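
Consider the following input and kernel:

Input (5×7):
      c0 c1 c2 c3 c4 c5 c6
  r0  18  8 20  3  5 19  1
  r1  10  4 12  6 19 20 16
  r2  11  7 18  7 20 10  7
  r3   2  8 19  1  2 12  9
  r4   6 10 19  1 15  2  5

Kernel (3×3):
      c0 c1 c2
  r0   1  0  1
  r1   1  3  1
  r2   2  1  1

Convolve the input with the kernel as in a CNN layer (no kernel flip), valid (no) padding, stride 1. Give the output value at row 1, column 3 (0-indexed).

The receptive field on the input at this output position is [6 19 20 / 7 20 10 / 1 2 12]. Elementwise product with the kernel and sum: 6·1 + 20·1 + 7·1 + 20·3 + 10·1 + 1·2 + 2·1 + 12·1.

119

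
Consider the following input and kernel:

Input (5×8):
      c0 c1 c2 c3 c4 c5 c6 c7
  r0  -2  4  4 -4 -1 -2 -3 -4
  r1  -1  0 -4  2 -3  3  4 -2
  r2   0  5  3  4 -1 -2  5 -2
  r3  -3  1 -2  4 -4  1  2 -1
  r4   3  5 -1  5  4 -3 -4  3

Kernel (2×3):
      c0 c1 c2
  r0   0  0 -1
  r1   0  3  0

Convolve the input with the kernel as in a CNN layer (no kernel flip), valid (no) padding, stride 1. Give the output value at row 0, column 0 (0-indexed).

The receptive field on the input at this output position is [-2 4 4 / -1 0 -4]. Elementwise product with the kernel and sum: 4·-1 + 0·3.

-4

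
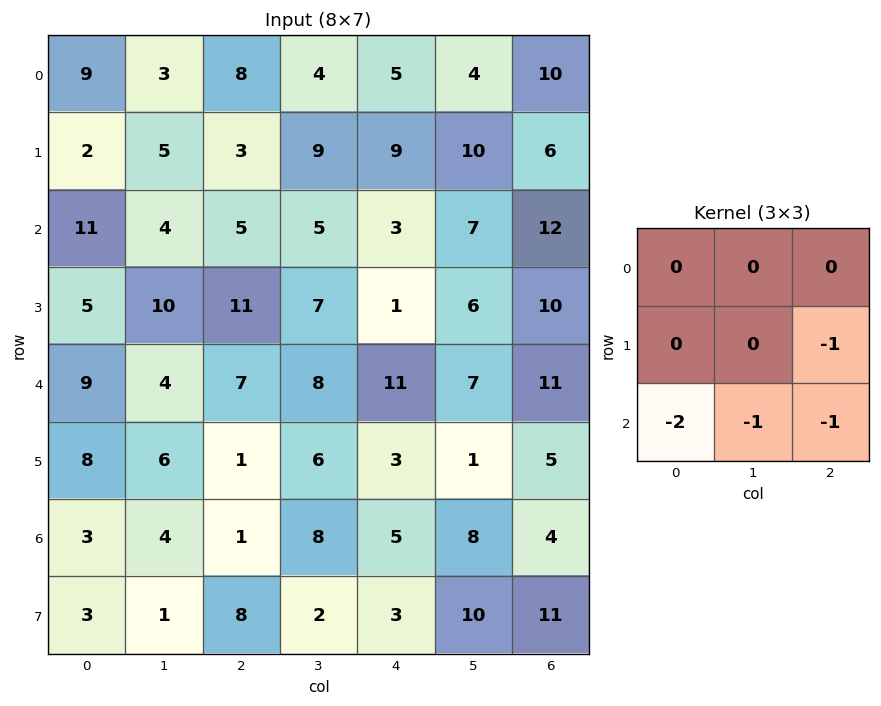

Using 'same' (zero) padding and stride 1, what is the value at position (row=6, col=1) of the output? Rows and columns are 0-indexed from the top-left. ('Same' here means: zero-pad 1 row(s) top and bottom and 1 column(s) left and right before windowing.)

The receptive field on the zero-padded input at this output position is [8 6 1 / 3 4 1 / 3 1 8]. Elementwise product with the kernel and sum: 1·-1 + 3·-2 + 1·-1 + 8·-1.

-16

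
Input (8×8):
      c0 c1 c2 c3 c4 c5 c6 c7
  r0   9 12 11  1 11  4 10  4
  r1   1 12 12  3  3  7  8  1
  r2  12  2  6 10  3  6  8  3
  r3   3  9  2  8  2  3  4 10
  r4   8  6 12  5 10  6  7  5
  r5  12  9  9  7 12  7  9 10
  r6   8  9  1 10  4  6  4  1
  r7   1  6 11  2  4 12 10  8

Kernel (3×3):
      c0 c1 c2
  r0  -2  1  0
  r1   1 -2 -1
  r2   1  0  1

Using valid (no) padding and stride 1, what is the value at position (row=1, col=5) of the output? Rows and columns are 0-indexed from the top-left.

The receptive field on the input at this output position is [7 8 1 / 6 8 3 / 3 4 10]. Elementwise product with the kernel and sum: 7·-2 + 8·1 + 6·1 + 8·-2 + 3·-1 + 3·1 + 10·1.

-6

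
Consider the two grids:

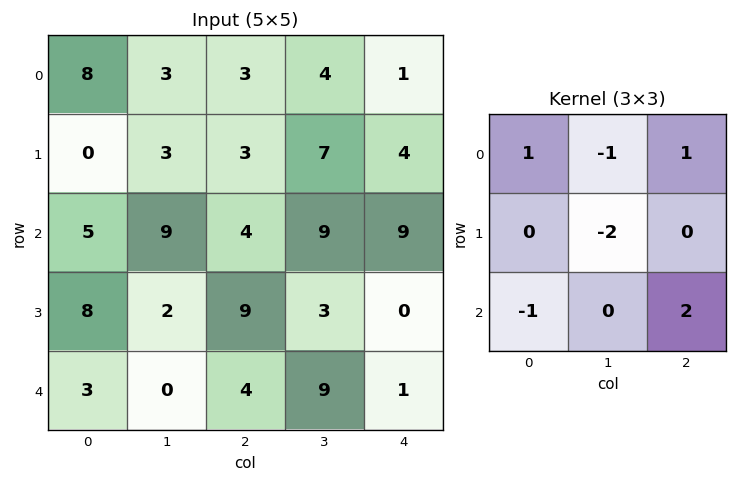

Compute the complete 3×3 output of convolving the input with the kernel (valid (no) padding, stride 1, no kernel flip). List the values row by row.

Output[0,0]: The receptive field on the input at this output position is [8 3 3 / 0 3 3 / 5 9 4]. Elementwise product with the kernel and sum: 8·1 + 3·-1 + 3·1 + 3·-2 + 5·-1 + 4·2.
Output[0,1]: The receptive field on the input at this output position is [3 3 4 / 3 3 7 / 9 4 9]. Elementwise product with the kernel and sum: 3·1 + 3·-1 + 4·1 + 3·-2 + 9·-1 + 9·2.

5 7 0
-8 3 -27
1 14 -4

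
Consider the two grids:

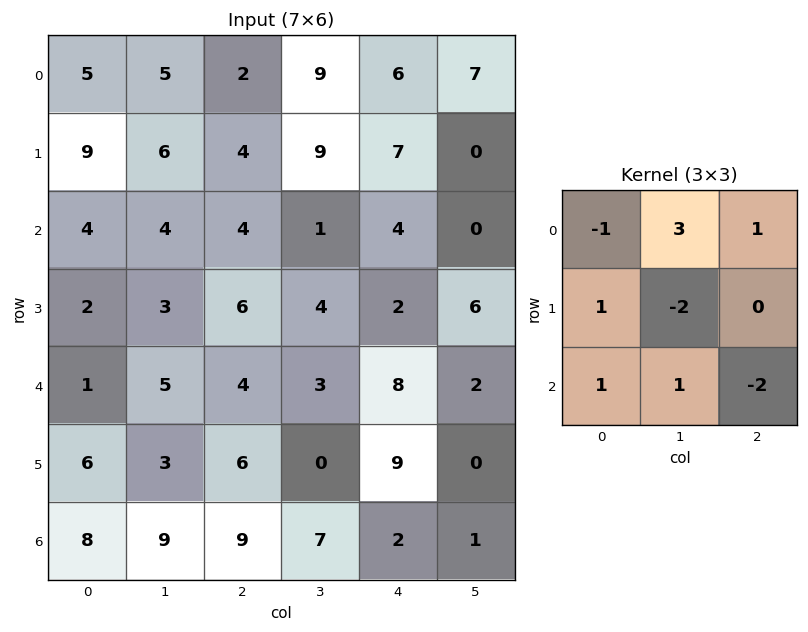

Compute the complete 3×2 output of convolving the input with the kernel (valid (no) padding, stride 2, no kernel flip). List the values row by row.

9 14
6 -8
17 31

Output[0,0]: The receptive field on the input at this output position is [5 5 2 / 9 6 4 / 4 4 4]. Elementwise product with the kernel and sum: 5·-1 + 5·3 + 2·1 + 9·1 + 6·-2 + 4·1 + 4·1 + 4·-2.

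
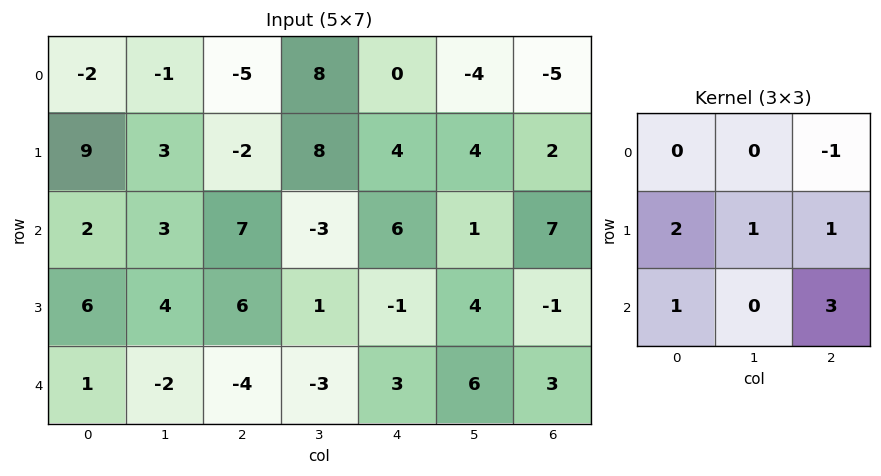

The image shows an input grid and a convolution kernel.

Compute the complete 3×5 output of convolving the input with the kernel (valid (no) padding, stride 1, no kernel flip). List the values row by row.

Output[0,0]: The receptive field on the input at this output position is [-2 -1 -5 / 9 3 -2 / 2 3 7]. Elementwise product with the kernel and sum: -5·-1 + 9·2 + 3·1 + -2·1 + 2·1 + 7·3.
Output[0,1]: The receptive field on the input at this output position is [-1 -5 8 / 3 -2 8 / 3 7 -3]. Elementwise product with the kernel and sum: 8·-1 + 3·2 + -2·1 + 8·1 + 3·1 + -3·3.

47 -2 33 28 46
40 9 16 10 14
4 7 11 19 6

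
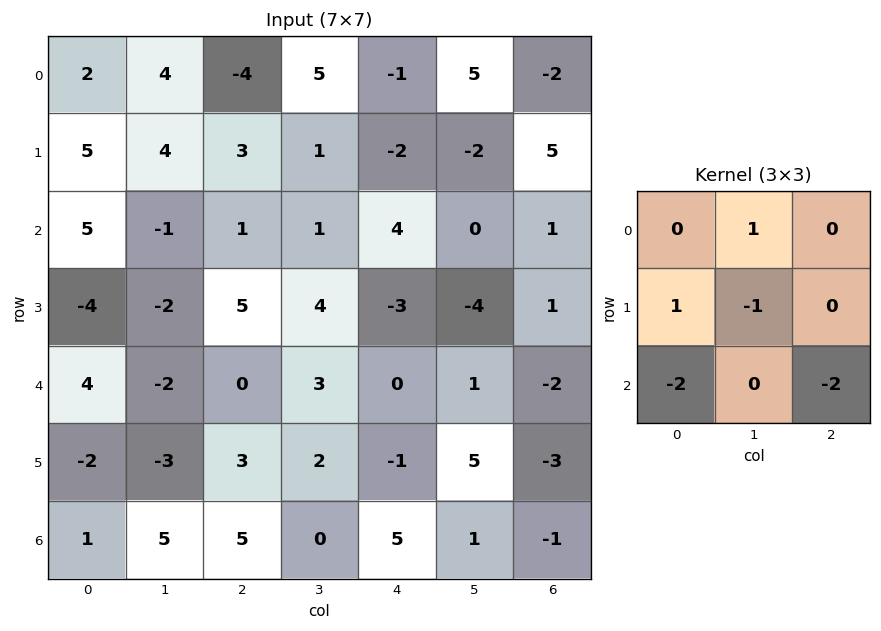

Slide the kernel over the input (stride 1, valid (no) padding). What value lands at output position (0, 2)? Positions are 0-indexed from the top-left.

-3

The receptive field on the input at this output position is [-4 5 -1 / 3 1 -2 / 1 1 4]. Elementwise product with the kernel and sum: 5·1 + 3·1 + 1·-1 + 1·-2 + 4·-2.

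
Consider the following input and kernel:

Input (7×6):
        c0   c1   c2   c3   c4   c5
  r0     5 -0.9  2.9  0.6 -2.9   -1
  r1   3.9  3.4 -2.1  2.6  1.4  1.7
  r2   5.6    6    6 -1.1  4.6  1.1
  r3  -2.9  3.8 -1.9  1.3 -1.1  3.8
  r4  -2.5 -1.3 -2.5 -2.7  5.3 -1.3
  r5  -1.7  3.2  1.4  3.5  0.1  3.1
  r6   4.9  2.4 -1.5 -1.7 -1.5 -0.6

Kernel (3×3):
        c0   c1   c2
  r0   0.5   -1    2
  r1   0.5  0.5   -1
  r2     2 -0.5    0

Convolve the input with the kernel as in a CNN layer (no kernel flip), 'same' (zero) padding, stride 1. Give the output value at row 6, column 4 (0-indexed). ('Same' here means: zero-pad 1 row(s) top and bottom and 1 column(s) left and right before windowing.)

The receptive field on the zero-padded input at this output position is [3.5 0.1 3.1 / -1.7 -1.5 -0.6 / 0 0 0]. Elementwise product with the kernel and sum: 3.5·0.5 + 0.1·-1 + 3.1·2 + -1.7·0.5 + -1.5·0.5 + -0.6·-1 + 0·2 + 0·-0.5.

6.85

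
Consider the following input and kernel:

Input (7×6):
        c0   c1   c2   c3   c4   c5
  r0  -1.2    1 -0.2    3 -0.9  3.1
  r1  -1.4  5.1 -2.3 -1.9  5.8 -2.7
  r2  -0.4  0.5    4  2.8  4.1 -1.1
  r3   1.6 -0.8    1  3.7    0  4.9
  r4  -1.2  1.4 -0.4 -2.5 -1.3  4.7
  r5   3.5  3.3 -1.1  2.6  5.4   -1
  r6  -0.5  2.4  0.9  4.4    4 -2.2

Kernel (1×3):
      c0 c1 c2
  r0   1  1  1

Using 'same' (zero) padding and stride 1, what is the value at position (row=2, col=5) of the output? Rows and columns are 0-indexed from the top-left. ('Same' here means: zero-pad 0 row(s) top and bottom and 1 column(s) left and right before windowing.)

3

The receptive field on the zero-padded input at this output position is [4.1 -1.1 0]. Elementwise product with the kernel and sum: 4.1·1 + -1.1·1 + 0·1.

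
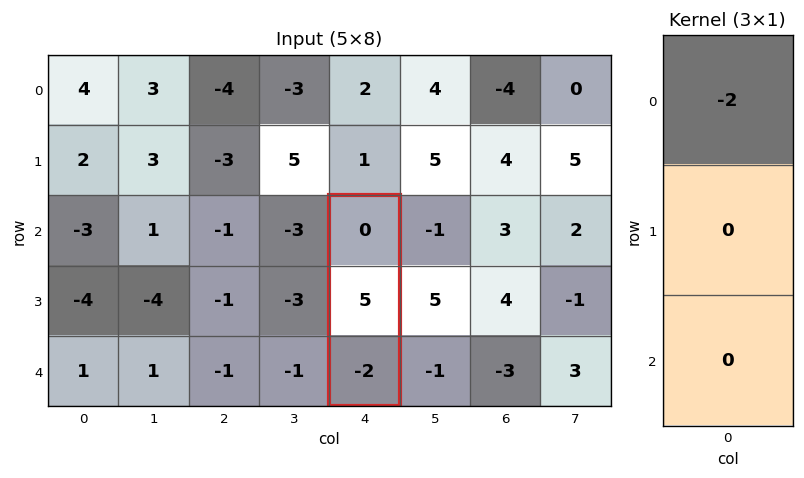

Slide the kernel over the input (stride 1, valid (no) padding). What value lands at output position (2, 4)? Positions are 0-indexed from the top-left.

0

The receptive field on the input at this output position is [0 / 5 / -2]. Elementwise product with the kernel and sum: 0·-2.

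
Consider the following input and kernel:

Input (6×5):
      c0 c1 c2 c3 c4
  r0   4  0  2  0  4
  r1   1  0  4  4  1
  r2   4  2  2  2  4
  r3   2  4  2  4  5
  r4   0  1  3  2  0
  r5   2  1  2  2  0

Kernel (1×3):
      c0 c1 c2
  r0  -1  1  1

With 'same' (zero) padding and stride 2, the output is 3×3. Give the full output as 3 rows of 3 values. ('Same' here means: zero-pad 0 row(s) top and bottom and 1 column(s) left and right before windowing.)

Output[0,0]: The receptive field on the zero-padded input at this output position is [0 4 0]. Elementwise product with the kernel and sum: 0·-1 + 4·1 + 0·1.
Output[0,1]: The receptive field on the zero-padded input at this output position is [0 2 0]. Elementwise product with the kernel and sum: 0·-1 + 2·1 + 0·1.

4 2 4
6 2 2
1 4 -2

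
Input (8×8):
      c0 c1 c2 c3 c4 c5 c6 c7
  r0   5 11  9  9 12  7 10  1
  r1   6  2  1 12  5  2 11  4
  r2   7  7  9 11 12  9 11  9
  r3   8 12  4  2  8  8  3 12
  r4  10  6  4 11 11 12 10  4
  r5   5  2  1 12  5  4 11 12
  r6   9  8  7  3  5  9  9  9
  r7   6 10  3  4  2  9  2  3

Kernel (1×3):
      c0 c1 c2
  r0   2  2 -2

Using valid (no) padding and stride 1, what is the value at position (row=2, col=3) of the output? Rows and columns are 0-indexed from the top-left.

28

The receptive field on the input at this output position is [11 12 9]. Elementwise product with the kernel and sum: 11·2 + 12·2 + 9·-2.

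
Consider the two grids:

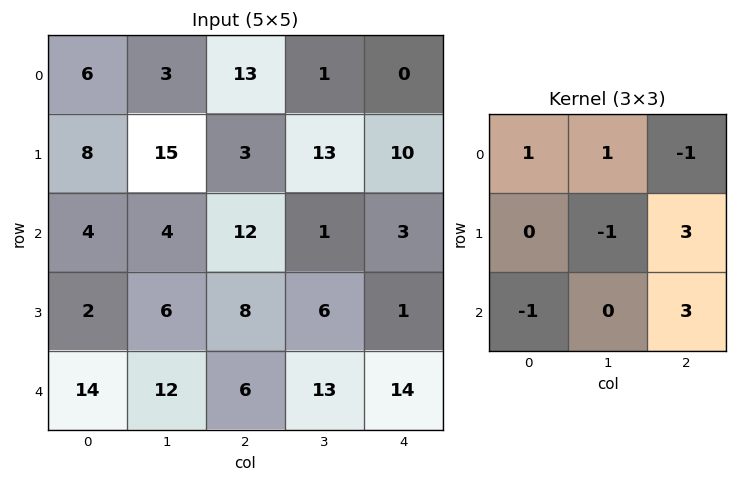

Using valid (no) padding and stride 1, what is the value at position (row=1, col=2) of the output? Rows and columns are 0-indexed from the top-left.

The receptive field on the input at this output position is [3 13 10 / 12 1 3 / 8 6 1]. Elementwise product with the kernel and sum: 3·1 + 13·1 + 10·-1 + 1·-1 + 3·3 + 8·-1 + 1·3.

9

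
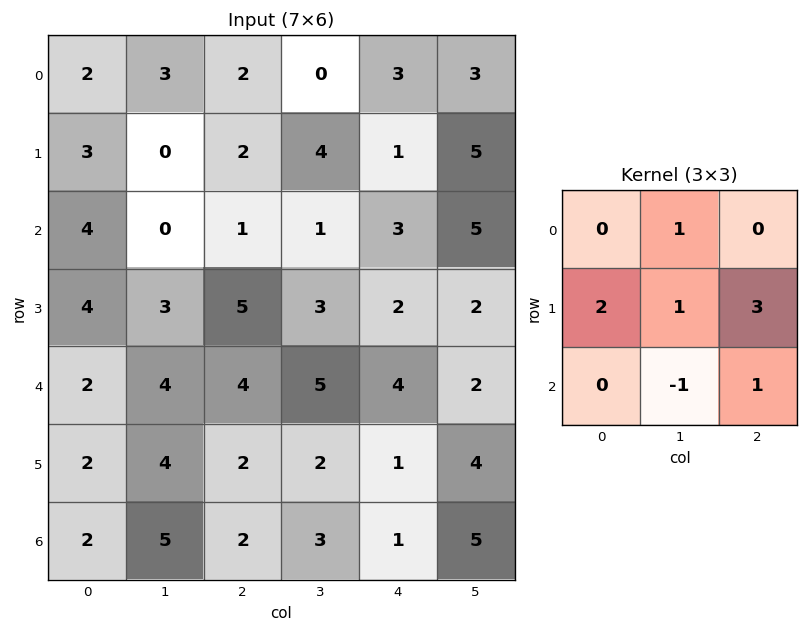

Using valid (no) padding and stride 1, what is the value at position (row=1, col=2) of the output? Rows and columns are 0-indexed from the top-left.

The receptive field on the input at this output position is [2 4 1 / 1 1 3 / 5 3 2]. Elementwise product with the kernel and sum: 4·1 + 1·2 + 1·1 + 3·3 + 3·-1 + 2·1.

15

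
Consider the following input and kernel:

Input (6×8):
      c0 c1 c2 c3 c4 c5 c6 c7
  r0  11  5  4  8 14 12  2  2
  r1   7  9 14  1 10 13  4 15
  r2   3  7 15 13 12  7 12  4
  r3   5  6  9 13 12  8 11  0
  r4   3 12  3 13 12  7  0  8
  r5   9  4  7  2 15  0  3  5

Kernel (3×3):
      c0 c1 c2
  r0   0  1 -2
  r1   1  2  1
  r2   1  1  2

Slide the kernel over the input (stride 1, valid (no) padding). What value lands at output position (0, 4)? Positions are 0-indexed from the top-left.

91

The receptive field on the input at this output position is [14 12 2 / 10 13 4 / 12 7 12]. Elementwise product with the kernel and sum: 12·1 + 2·-2 + 10·1 + 13·2 + 4·1 + 12·1 + 7·1 + 12·2.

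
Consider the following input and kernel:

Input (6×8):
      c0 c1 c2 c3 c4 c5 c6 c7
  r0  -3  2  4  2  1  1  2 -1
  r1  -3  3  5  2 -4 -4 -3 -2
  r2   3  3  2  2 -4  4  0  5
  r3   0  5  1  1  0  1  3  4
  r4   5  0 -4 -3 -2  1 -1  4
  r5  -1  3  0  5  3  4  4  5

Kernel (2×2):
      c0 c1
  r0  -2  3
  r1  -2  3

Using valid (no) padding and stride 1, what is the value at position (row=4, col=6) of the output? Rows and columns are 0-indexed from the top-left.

21

The receptive field on the input at this output position is [-1 4 / 4 5]. Elementwise product with the kernel and sum: -1·-2 + 4·3 + 4·-2 + 5·3.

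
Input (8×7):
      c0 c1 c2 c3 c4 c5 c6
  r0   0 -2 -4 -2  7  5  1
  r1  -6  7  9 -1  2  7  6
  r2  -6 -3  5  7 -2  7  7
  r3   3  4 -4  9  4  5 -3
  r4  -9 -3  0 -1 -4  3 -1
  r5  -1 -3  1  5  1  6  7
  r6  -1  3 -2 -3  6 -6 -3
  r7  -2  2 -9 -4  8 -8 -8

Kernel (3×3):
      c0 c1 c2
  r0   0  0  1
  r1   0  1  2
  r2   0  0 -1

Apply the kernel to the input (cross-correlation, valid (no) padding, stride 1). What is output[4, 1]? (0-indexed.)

13

The receptive field on the input at this output position is [-3 0 -1 / -3 1 5 / 3 -2 -3]. Elementwise product with the kernel and sum: -1·1 + 1·1 + 5·2 + -3·-1.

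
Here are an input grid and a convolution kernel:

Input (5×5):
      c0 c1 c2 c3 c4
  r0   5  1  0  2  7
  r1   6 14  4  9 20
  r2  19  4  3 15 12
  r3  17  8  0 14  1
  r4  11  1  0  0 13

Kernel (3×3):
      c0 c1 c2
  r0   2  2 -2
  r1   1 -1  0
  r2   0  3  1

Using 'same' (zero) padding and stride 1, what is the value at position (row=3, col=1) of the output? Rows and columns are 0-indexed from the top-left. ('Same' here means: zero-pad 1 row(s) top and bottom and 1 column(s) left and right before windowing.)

The receptive field on the zero-padded input at this output position is [19 4 3 / 17 8 0 / 11 1 0]. Elementwise product with the kernel and sum: 19·2 + 4·2 + 3·-2 + 17·1 + 8·-1 + 1·3 + 0·1.

52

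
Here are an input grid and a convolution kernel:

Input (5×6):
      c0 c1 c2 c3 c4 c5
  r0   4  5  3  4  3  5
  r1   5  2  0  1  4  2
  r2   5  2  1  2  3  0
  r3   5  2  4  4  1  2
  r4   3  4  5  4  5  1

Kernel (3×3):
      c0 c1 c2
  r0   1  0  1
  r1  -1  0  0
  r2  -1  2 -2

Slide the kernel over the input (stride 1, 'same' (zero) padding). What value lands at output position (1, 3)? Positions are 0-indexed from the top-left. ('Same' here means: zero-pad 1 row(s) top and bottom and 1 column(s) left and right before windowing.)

3

The receptive field on the zero-padded input at this output position is [3 4 3 / 0 1 4 / 1 2 3]. Elementwise product with the kernel and sum: 3·1 + 3·1 + 0·-1 + 1·-1 + 2·2 + 3·-2.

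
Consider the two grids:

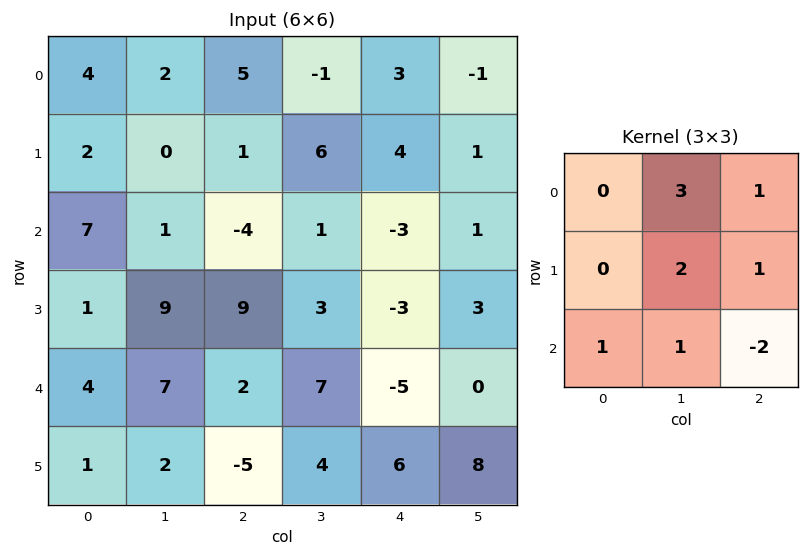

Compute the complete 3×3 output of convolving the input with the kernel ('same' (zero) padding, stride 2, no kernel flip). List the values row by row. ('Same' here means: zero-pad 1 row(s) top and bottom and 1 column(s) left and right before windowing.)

Output[0,0]: The receptive field on the zero-padded input at this output position is [0 0 0 / 0 4 2 / 0 2 0]. Elementwise product with the kernel and sum: 0·3 + 0·1 + 4·2 + 2·1 + 0·1 + 2·1 + 0·-2.

12 -2 13
4 14 2
24 30 -22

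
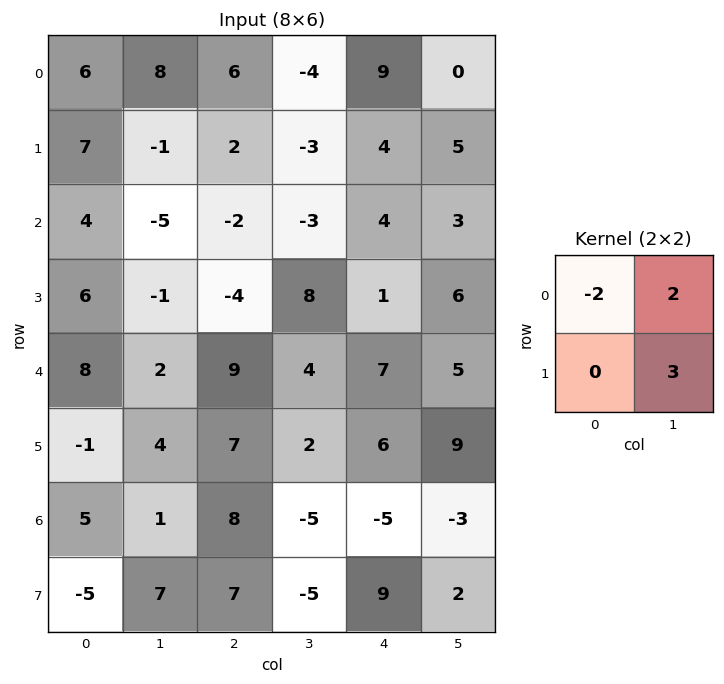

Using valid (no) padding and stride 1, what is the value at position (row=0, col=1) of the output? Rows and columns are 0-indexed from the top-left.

2

The receptive field on the input at this output position is [8 6 / -1 2]. Elementwise product with the kernel and sum: 8·-2 + 6·2 + 2·3.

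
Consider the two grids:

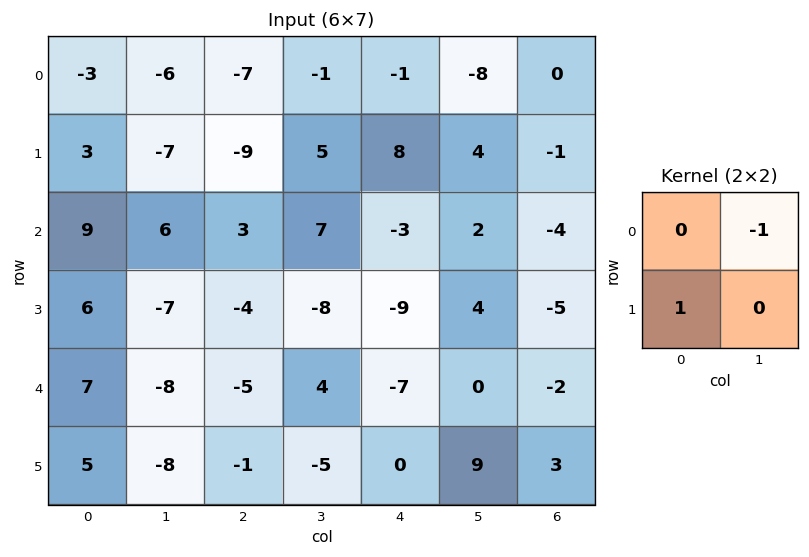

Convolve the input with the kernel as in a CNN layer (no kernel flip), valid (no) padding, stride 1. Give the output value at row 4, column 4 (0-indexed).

The receptive field on the input at this output position is [-7 0 / 0 9]. Elementwise product with the kernel and sum: 0·-1 + 0·1.

0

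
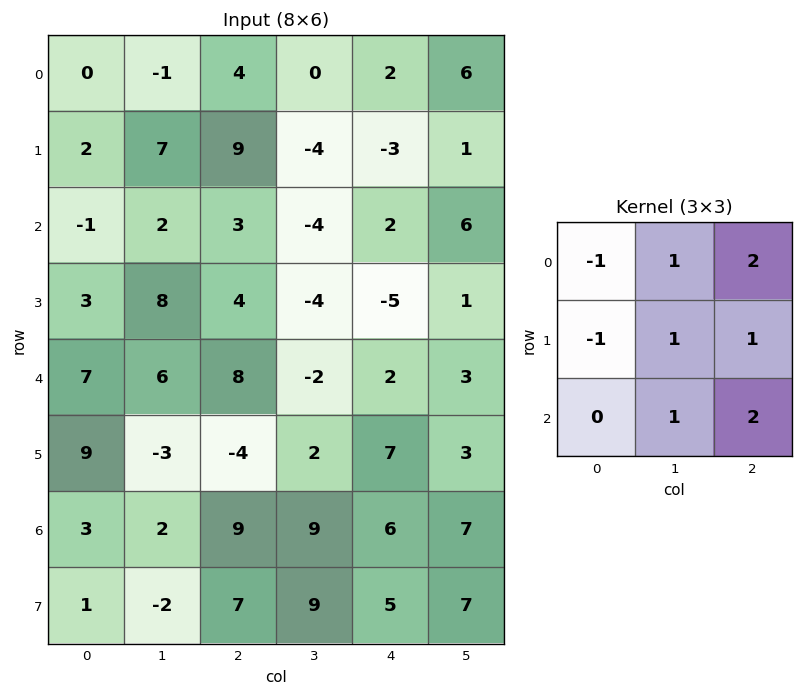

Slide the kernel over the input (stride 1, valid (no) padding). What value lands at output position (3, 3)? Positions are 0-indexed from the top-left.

The receptive field on the input at this output position is [-4 -5 1 / -2 2 3 / 2 7 3]. Elementwise product with the kernel and sum: -4·-1 + -5·1 + 1·2 + -2·-1 + 2·1 + 3·1 + 7·1 + 3·2.

21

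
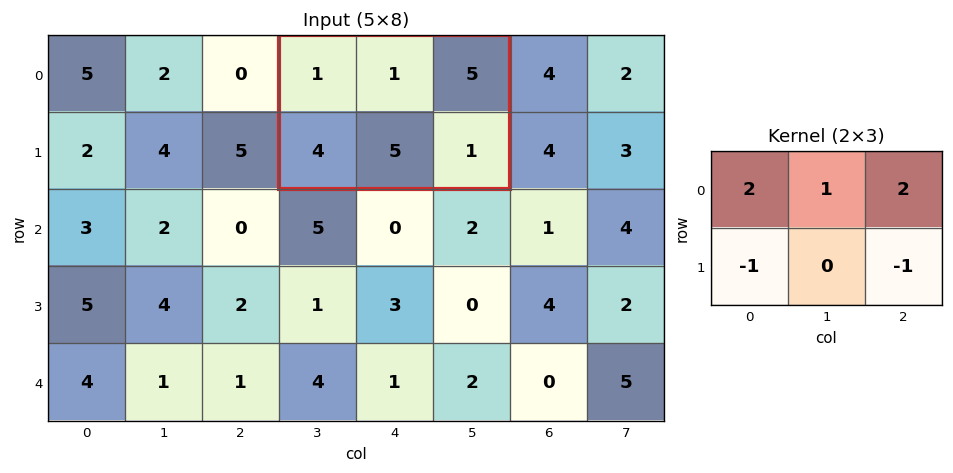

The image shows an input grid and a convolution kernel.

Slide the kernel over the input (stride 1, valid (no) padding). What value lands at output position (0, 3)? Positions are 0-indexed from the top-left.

The receptive field on the input at this output position is [1 1 5 / 4 5 1]. Elementwise product with the kernel and sum: 1·2 + 1·1 + 5·2 + 4·-1 + 1·-1.

8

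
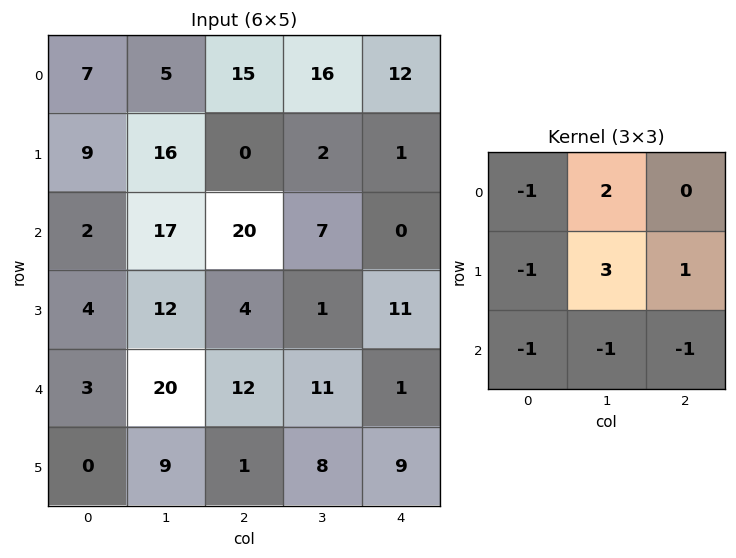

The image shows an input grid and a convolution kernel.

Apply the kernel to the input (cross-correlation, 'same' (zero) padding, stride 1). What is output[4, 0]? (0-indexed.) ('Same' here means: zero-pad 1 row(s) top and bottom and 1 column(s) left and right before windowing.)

28

The receptive field on the zero-padded input at this output position is [0 4 12 / 0 3 20 / 0 0 9]. Elementwise product with the kernel and sum: 0·-1 + 4·2 + 0·-1 + 3·3 + 20·1 + 0·-1 + 0·-1 + 9·-1.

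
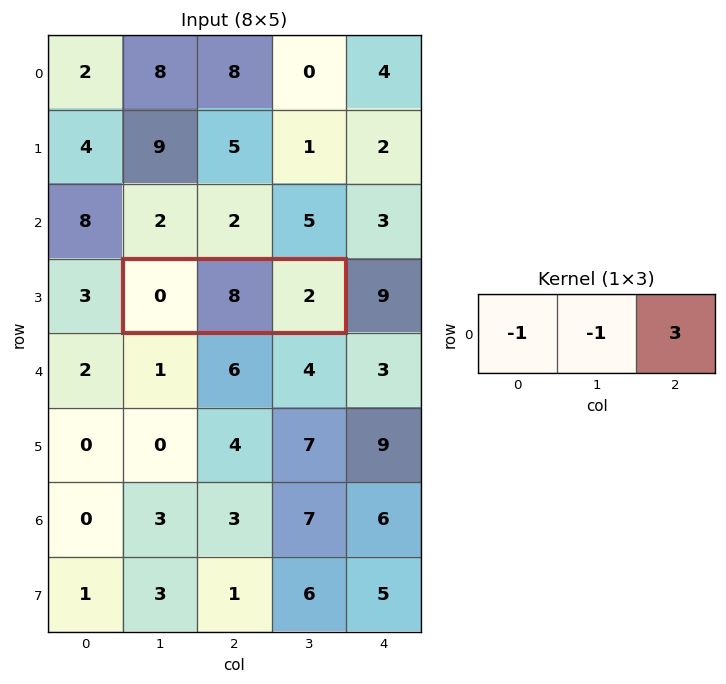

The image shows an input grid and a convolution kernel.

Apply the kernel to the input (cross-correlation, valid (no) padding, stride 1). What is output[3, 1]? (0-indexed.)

The receptive field on the input at this output position is [0 8 2]. Elementwise product with the kernel and sum: 0·-1 + 8·-1 + 2·3.

-2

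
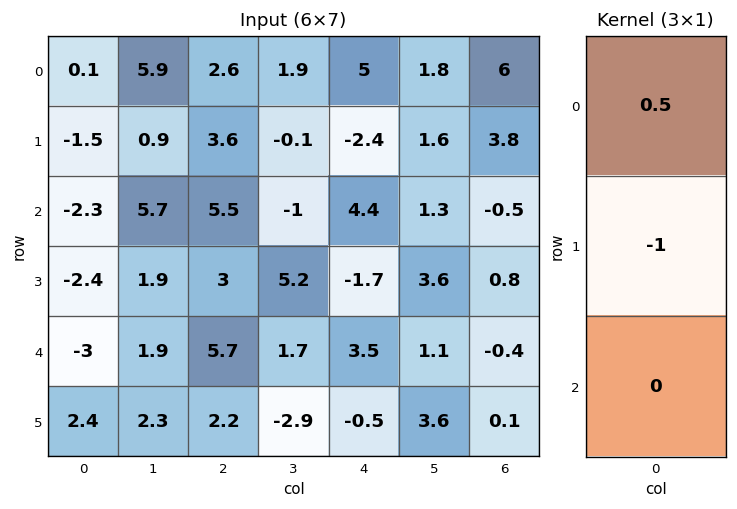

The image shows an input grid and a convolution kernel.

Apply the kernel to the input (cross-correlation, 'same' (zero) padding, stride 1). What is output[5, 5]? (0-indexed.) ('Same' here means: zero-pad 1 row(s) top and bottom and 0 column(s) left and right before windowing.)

-3.05

The receptive field on the zero-padded input at this output position is [1.1 / 3.6 / 0]. Elementwise product with the kernel and sum: 1.1·0.5 + 3.6·-1.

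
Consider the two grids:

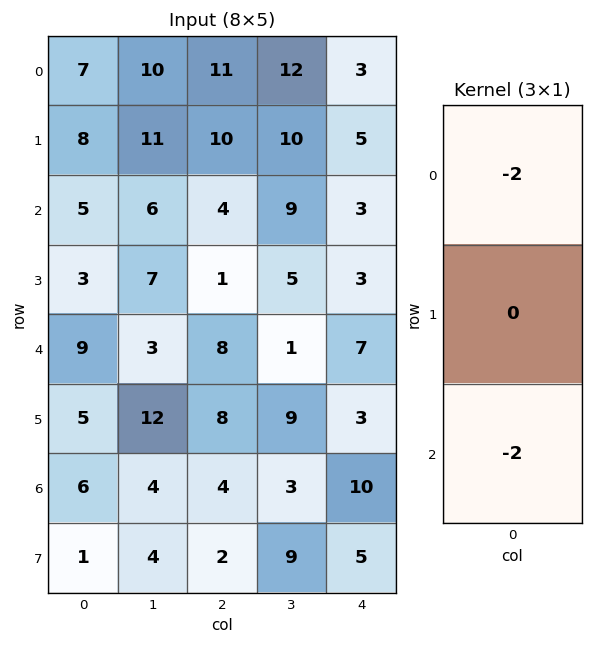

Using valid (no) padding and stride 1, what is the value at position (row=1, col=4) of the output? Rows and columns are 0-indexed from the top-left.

-16

The receptive field on the input at this output position is [5 / 3 / 3]. Elementwise product with the kernel and sum: 5·-2 + 3·-2.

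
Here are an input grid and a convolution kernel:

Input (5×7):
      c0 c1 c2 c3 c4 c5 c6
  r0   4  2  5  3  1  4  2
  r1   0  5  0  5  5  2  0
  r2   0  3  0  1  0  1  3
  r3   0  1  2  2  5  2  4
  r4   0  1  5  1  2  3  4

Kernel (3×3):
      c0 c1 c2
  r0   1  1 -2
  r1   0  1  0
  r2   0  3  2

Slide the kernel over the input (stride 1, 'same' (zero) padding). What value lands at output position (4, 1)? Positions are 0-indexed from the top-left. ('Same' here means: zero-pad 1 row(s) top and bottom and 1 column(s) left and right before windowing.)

The receptive field on the zero-padded input at this output position is [0 1 2 / 0 1 5 / 0 0 0]. Elementwise product with the kernel and sum: 0·1 + 1·1 + 2·-2 + 1·1 + 0·3 + 0·2.

-2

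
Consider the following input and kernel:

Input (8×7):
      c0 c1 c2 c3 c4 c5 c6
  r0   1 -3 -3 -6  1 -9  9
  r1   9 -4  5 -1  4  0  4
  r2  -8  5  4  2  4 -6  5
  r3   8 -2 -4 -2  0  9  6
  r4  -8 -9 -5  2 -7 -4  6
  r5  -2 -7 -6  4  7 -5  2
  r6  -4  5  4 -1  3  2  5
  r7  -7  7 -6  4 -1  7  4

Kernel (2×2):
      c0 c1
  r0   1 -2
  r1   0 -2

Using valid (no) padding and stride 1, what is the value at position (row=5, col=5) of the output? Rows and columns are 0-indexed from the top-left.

The receptive field on the input at this output position is [-5 2 / 2 5]. Elementwise product with the kernel and sum: -5·1 + 2·-2 + 5·-2.

-19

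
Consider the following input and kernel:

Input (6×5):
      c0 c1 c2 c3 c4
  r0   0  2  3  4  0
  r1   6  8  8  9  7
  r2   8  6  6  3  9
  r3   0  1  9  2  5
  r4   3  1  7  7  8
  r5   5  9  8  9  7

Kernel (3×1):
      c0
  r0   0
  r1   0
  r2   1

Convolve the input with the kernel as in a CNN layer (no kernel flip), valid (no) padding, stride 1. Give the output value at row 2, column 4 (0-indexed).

8

The receptive field on the input at this output position is [9 / 5 / 8]. Elementwise product with the kernel and sum: 8·1.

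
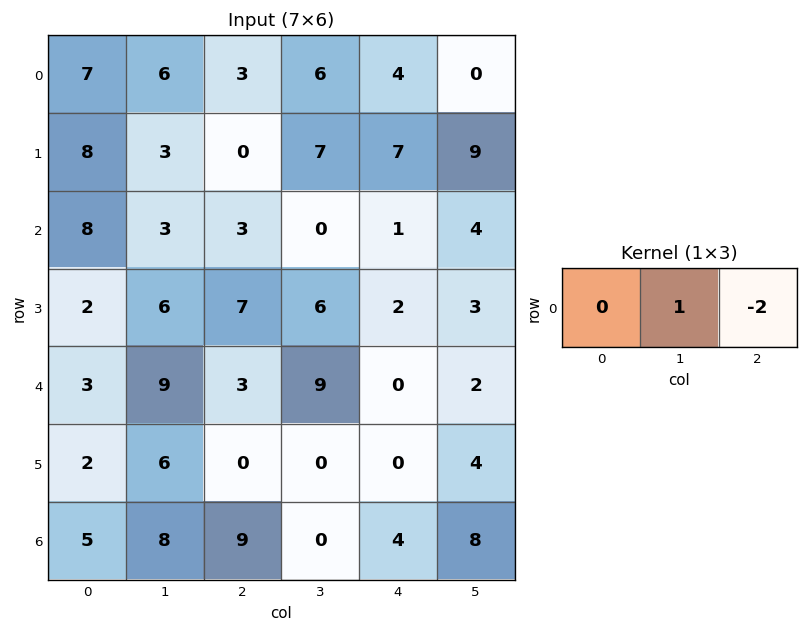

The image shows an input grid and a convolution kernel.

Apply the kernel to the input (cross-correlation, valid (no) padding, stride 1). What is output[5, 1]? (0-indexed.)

0

The receptive field on the input at this output position is [6 0 0]. Elementwise product with the kernel and sum: 0·1 + 0·-2.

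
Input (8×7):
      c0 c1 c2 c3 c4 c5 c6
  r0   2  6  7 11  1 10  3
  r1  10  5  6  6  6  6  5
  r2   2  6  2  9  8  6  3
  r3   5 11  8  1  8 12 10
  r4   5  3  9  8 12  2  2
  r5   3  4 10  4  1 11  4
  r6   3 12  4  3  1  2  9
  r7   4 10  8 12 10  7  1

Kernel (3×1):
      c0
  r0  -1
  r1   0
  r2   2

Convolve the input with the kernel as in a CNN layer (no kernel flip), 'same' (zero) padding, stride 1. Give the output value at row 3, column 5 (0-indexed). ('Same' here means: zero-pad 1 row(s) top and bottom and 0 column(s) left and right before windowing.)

-2

The receptive field on the zero-padded input at this output position is [6 / 12 / 2]. Elementwise product with the kernel and sum: 6·-1 + 2·2.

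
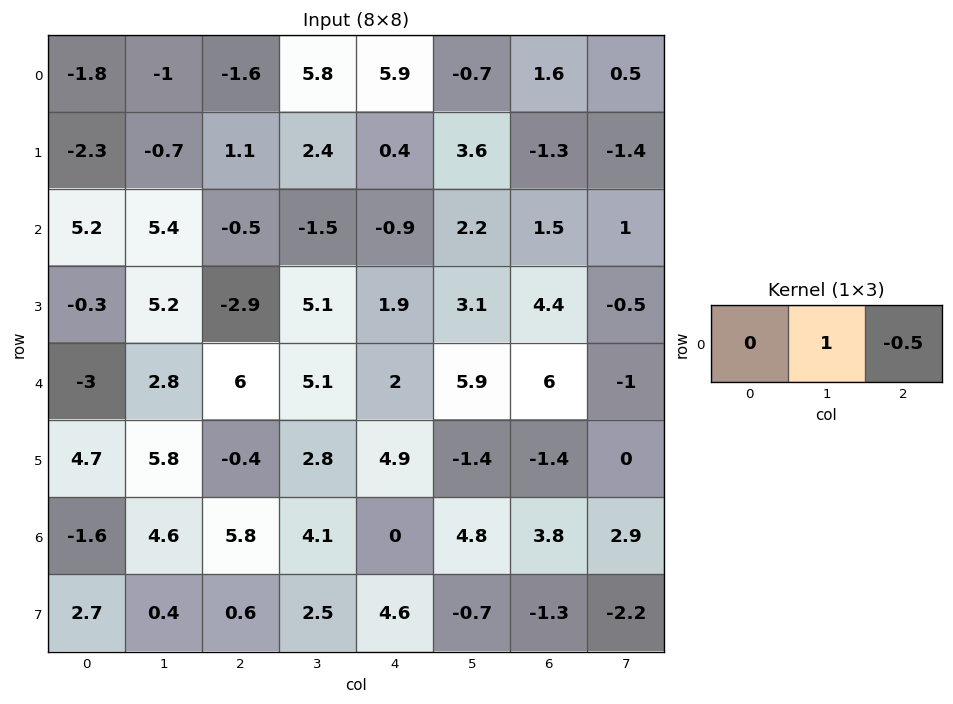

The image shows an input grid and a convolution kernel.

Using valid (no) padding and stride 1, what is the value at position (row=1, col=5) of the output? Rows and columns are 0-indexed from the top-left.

The receptive field on the input at this output position is [3.6 -1.3 -1.4]. Elementwise product with the kernel and sum: -1.3·1 + -1.4·-0.5.

-0.6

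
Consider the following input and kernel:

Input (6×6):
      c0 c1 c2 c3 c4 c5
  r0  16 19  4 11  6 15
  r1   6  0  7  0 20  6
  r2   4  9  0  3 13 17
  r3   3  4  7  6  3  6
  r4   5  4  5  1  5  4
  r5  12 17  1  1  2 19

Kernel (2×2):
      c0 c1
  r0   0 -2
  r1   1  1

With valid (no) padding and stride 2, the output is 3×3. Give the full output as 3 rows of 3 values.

-32 -15 -4
-11 7 -25
21 0 13

Output[0,0]: The receptive field on the input at this output position is [16 19 / 6 0]. Elementwise product with the kernel and sum: 19·-2 + 6·1 + 0·1.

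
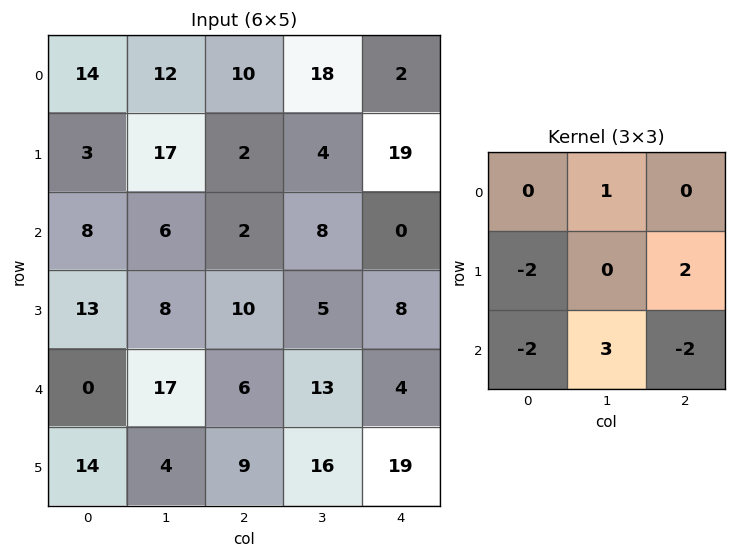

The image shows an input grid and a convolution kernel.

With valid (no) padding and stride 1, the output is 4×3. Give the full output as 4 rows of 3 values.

8 -38 72
-17 10 -21
39 -46 23
-14 -11 -7

Output[0,0]: The receptive field on the input at this output position is [14 12 10 / 3 17 2 / 8 6 2]. Elementwise product with the kernel and sum: 12·1 + 3·-2 + 2·2 + 8·-2 + 6·3 + 2·-2.
Output[0,1]: The receptive field on the input at this output position is [12 10 18 / 17 2 4 / 6 2 8]. Elementwise product with the kernel and sum: 10·1 + 17·-2 + 4·2 + 6·-2 + 2·3 + 8·-2.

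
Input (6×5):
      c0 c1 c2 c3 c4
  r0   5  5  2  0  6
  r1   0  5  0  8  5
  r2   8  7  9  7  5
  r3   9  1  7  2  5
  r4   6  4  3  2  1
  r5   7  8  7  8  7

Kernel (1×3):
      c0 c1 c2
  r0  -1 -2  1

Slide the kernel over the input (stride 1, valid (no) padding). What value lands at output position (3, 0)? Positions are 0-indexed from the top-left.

-4

The receptive field on the input at this output position is [9 1 7]. Elementwise product with the kernel and sum: 9·-1 + 1·-2 + 7·1.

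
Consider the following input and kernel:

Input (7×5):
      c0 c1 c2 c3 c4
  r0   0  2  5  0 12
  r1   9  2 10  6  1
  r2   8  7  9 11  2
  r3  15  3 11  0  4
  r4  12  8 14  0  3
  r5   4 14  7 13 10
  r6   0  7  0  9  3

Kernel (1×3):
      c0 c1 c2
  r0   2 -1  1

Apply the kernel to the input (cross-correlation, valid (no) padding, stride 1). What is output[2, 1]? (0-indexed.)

16

The receptive field on the input at this output position is [7 9 11]. Elementwise product with the kernel and sum: 7·2 + 9·-1 + 11·1.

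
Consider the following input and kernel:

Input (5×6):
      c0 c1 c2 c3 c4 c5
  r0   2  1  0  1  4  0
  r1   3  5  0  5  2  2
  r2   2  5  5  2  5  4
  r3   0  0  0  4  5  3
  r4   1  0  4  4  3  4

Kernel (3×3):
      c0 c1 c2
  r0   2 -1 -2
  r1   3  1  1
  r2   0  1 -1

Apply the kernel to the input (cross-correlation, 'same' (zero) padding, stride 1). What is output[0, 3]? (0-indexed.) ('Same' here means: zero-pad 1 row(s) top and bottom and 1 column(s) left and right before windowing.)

8

The receptive field on the zero-padded input at this output position is [0 0 0 / 0 1 4 / 0 5 2]. Elementwise product with the kernel and sum: 0·2 + 0·-1 + 0·-2 + 0·3 + 1·1 + 4·1 + 5·1 + 2·-1.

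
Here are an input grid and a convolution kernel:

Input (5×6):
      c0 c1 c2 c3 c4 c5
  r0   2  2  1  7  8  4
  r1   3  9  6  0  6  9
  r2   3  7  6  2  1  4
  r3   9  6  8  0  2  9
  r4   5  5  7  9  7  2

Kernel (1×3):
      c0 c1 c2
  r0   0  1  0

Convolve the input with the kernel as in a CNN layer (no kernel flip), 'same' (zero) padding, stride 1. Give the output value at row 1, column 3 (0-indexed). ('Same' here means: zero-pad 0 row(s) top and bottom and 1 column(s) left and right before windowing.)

0

The receptive field on the zero-padded input at this output position is [6 0 6]. Elementwise product with the kernel and sum: 0·1.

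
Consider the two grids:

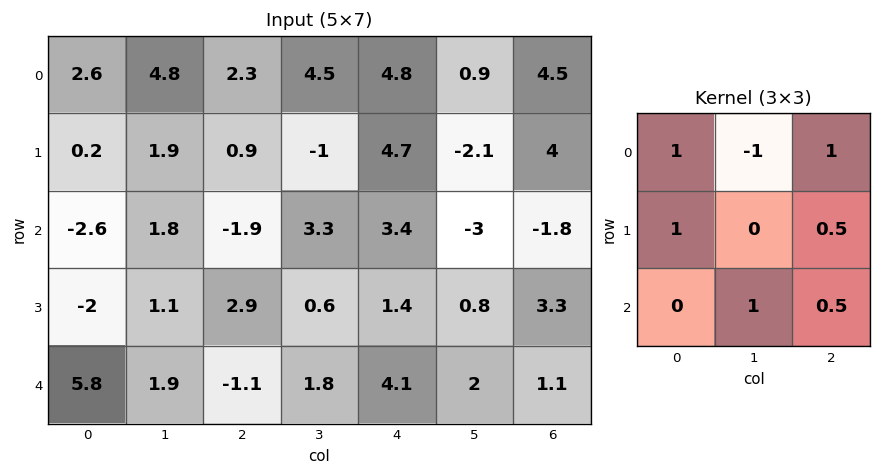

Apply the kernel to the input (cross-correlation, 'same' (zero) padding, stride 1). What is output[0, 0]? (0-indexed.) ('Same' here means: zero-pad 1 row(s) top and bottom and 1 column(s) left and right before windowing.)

3.55

The receptive field on the zero-padded input at this output position is [0 0 0 / 0 2.6 4.8 / 0 0.2 1.9]. Elementwise product with the kernel and sum: 0·1 + 0·-1 + 0·1 + 0·1 + 4.8·0.5 + 0.2·1 + 1.9·0.5.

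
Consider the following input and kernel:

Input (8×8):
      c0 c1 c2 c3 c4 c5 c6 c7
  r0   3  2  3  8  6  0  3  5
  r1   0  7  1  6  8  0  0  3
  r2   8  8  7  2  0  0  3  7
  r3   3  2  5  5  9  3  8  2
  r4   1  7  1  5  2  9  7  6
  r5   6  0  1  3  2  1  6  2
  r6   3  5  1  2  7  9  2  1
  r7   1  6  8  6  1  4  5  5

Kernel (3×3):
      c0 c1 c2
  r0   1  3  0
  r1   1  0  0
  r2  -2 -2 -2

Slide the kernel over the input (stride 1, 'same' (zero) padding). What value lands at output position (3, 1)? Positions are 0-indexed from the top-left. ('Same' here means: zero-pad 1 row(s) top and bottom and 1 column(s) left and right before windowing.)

17

The receptive field on the zero-padded input at this output position is [8 8 7 / 3 2 5 / 1 7 1]. Elementwise product with the kernel and sum: 8·1 + 8·3 + 3·1 + 1·-2 + 7·-2 + 1·-2.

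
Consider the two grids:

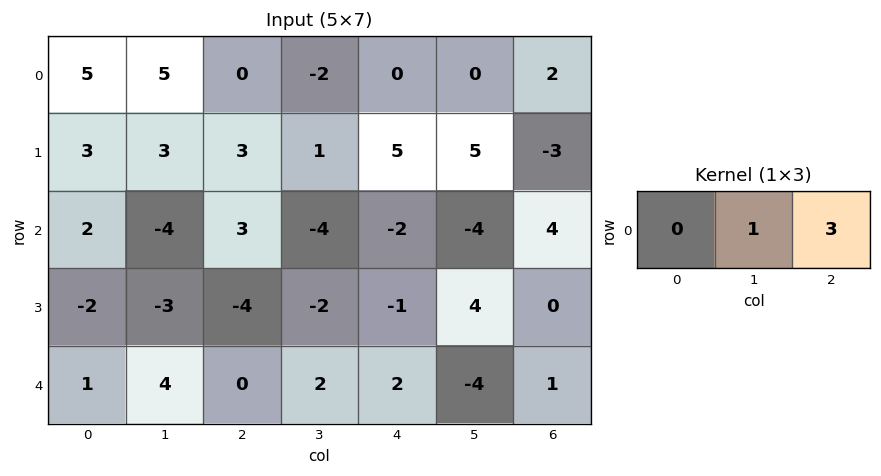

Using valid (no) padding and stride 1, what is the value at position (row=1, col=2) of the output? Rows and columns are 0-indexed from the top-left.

The receptive field on the input at this output position is [3 1 5]. Elementwise product with the kernel and sum: 1·1 + 5·3.

16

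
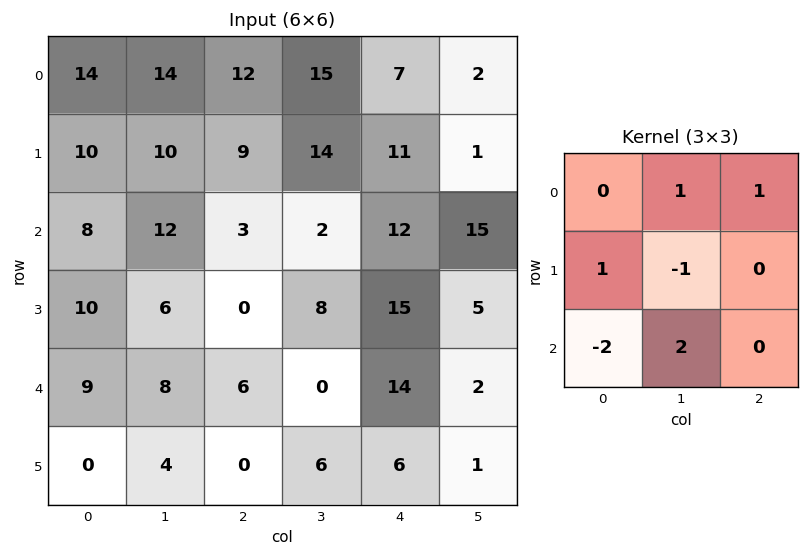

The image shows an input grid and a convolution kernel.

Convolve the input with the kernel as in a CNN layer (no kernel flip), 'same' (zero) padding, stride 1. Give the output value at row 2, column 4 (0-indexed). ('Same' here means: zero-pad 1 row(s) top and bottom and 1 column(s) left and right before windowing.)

16

The receptive field on the zero-padded input at this output position is [14 11 1 / 2 12 15 / 8 15 5]. Elementwise product with the kernel and sum: 11·1 + 1·1 + 2·1 + 12·-1 + 8·-2 + 15·2.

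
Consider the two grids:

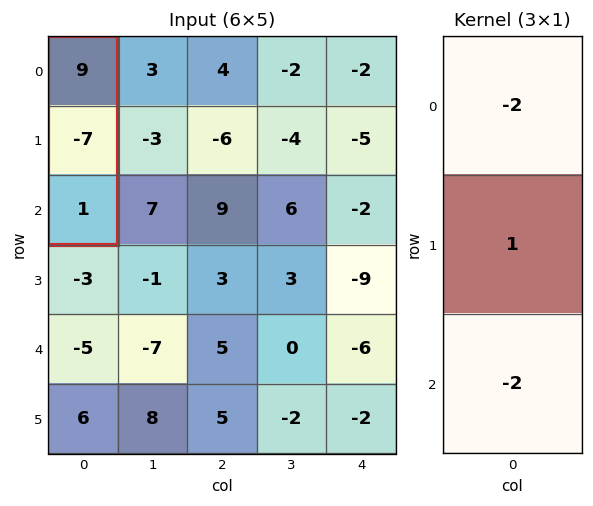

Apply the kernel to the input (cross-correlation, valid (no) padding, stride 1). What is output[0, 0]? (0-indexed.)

The receptive field on the input at this output position is [9 / -7 / 1]. Elementwise product with the kernel and sum: 9·-2 + -7·1 + 1·-2.

-27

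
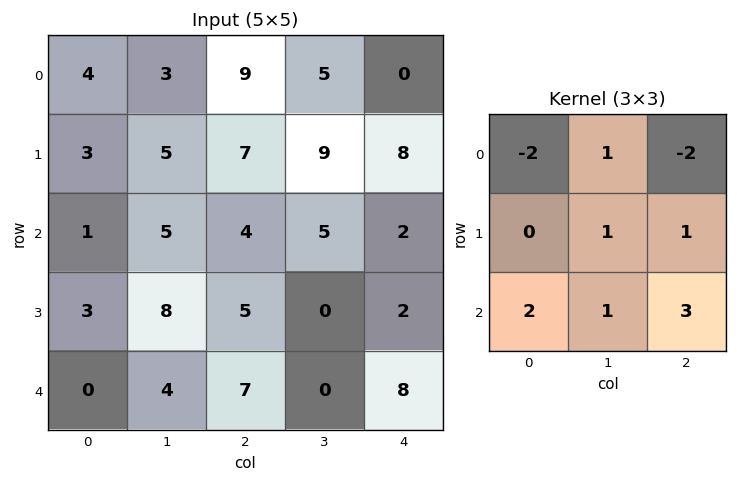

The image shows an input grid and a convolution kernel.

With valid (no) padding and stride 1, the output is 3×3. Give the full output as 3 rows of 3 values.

Output[0,0]: The receptive field on the input at this output position is [4 3 9 / 3 5 7 / 1 5 4]. Elementwise product with the kernel and sum: 4·-2 + 3·1 + 9·-2 + 5·1 + 7·1 + 1·2 + 5·1 + 4·3.

8 38 23
23 9 2
33 4 33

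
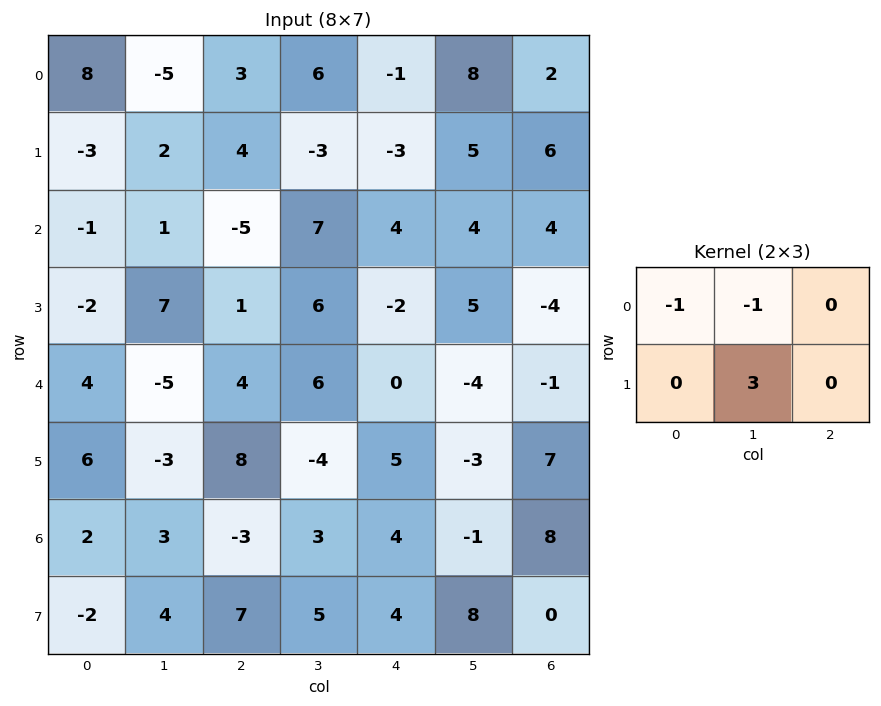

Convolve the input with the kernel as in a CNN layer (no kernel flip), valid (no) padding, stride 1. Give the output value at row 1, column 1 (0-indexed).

The receptive field on the input at this output position is [2 4 -3 / 1 -5 7]. Elementwise product with the kernel and sum: 2·-1 + 4·-1 + -5·3.

-21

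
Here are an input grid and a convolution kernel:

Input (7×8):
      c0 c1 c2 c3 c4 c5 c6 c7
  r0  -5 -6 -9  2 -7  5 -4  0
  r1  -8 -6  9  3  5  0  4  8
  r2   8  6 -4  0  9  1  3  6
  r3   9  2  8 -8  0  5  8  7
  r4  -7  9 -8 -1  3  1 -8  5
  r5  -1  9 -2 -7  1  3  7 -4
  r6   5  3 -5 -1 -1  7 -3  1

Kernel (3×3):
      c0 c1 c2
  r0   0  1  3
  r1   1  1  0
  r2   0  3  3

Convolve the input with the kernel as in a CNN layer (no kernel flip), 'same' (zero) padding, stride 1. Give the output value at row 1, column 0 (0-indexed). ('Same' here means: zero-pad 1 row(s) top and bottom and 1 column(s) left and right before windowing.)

The receptive field on the zero-padded input at this output position is [0 -5 -6 / 0 -8 -6 / 0 8 6]. Elementwise product with the kernel and sum: -5·1 + -6·3 + 0·1 + -8·1 + 8·3 + 6·3.

11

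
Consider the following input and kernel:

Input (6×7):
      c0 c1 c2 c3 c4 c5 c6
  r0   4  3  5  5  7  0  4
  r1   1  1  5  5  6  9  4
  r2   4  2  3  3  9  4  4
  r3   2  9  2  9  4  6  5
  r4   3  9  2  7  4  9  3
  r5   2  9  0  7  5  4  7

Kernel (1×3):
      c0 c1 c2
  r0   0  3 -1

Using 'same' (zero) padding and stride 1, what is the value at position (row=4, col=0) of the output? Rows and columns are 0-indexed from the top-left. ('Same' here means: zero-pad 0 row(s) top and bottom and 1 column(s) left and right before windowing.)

0

The receptive field on the zero-padded input at this output position is [0 3 9]. Elementwise product with the kernel and sum: 3·3 + 9·-1.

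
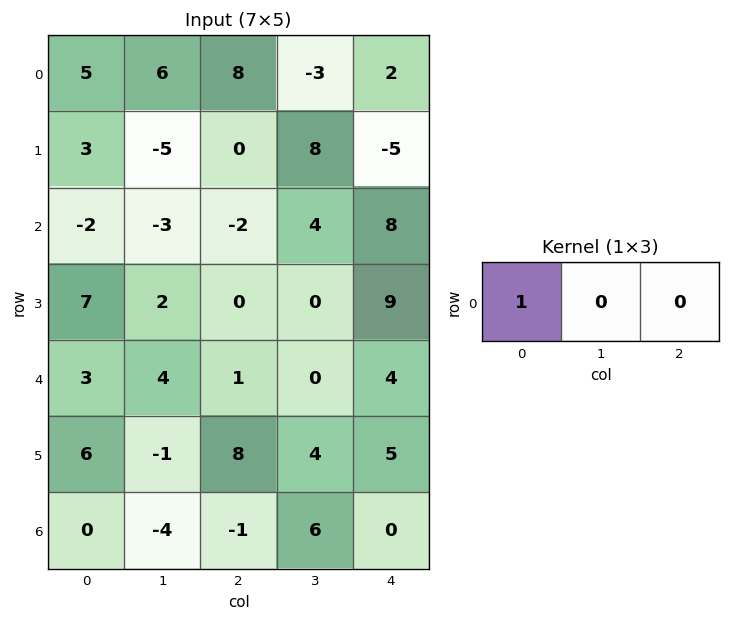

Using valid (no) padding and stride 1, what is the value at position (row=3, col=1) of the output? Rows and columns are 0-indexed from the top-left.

The receptive field on the input at this output position is [2 0 0]. Elementwise product with the kernel and sum: 2·1.

2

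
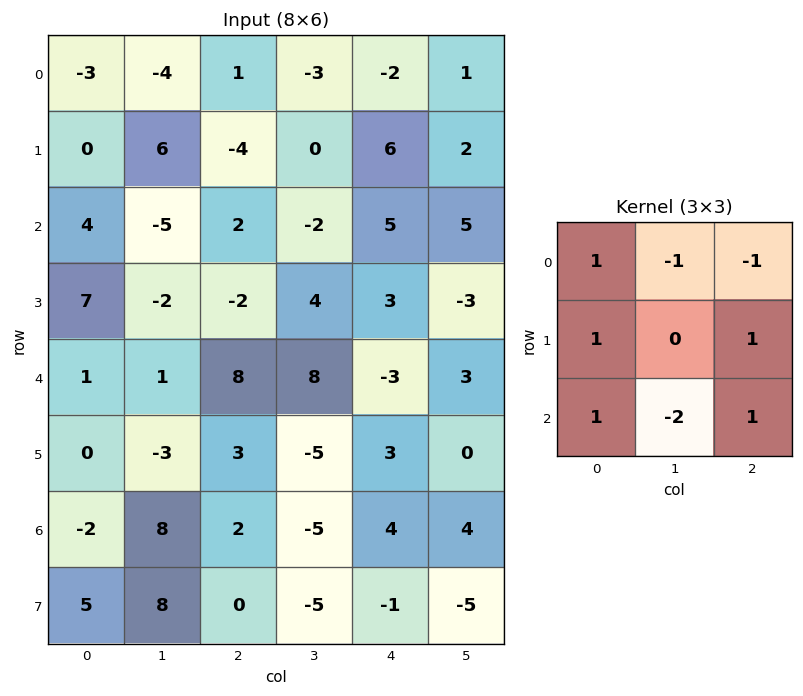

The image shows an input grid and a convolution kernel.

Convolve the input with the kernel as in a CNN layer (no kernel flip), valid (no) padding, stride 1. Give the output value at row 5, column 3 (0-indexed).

-17

The receptive field on the input at this output position is [-5 3 0 / -5 4 4 / -5 -1 -5]. Elementwise product with the kernel and sum: -5·1 + 3·-1 + 0·-1 + -5·1 + 4·1 + -5·1 + -1·-2 + -5·1.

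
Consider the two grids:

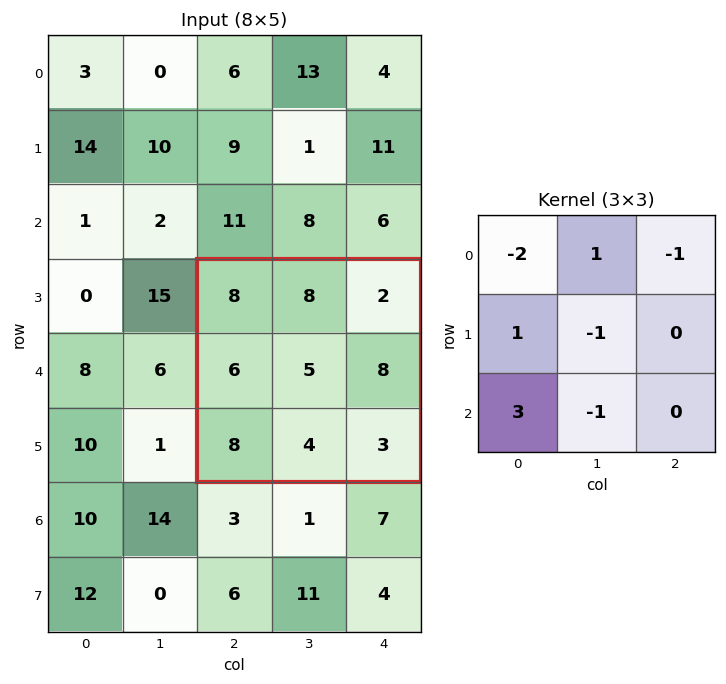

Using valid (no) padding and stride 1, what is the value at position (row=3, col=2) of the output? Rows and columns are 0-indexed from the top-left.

The receptive field on the input at this output position is [8 8 2 / 6 5 8 / 8 4 3]. Elementwise product with the kernel and sum: 8·-2 + 8·1 + 2·-1 + 6·1 + 5·-1 + 8·3 + 4·-1.

11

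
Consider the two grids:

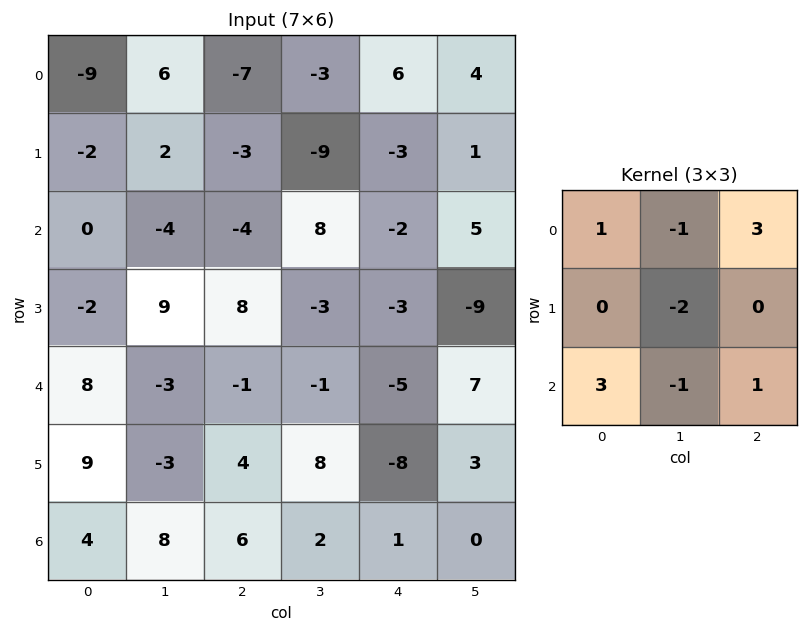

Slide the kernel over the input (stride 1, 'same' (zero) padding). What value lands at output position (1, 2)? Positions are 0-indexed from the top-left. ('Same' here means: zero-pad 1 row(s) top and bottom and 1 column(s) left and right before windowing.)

10

The receptive field on the zero-padded input at this output position is [6 -7 -3 / 2 -3 -9 / -4 -4 8]. Elementwise product with the kernel and sum: 6·1 + -7·-1 + -3·3 + -3·-2 + -4·3 + -4·-1 + 8·1.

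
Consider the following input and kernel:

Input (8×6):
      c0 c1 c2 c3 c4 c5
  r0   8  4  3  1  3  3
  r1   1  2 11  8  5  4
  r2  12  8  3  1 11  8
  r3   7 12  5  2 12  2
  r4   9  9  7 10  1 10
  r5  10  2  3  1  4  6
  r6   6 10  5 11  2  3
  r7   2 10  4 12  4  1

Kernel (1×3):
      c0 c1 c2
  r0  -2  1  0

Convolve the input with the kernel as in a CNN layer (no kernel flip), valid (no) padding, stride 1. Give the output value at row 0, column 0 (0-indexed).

The receptive field on the input at this output position is [8 4 3]. Elementwise product with the kernel and sum: 8·-2 + 4·1.

-12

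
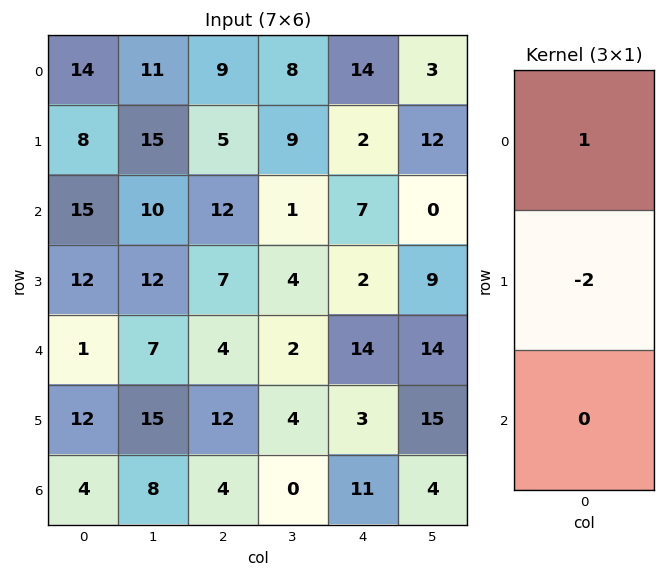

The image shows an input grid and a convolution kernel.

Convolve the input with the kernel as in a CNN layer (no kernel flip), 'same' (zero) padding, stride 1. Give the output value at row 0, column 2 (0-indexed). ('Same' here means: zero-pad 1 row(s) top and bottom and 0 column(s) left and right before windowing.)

The receptive field on the zero-padded input at this output position is [0 / 9 / 5]. Elementwise product with the kernel and sum: 0·1 + 9·-2.

-18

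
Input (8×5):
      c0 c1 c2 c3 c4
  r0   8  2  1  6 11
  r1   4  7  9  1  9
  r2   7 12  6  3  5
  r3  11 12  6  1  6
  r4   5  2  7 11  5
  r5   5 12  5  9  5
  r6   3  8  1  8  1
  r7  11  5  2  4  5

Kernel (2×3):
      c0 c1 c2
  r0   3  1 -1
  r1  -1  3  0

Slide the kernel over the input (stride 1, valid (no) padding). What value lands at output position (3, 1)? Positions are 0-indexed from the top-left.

60

The receptive field on the input at this output position is [12 6 1 / 2 7 11]. Elementwise product with the kernel and sum: 12·3 + 6·1 + 1·-1 + 2·-1 + 7·3.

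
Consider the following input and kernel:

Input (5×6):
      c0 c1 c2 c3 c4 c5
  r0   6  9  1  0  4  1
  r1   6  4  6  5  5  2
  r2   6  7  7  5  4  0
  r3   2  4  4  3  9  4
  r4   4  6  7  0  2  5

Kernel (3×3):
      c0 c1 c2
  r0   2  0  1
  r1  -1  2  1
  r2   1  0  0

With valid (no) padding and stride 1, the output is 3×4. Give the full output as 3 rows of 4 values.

Output[0,0]: The receptive field on the input at this output position is [6 9 1 / 6 4 6 / 6 7 7]. Elementwise product with the kernel and sum: 6·2 + 1·1 + 6·-1 + 4·2 + 6·1 + 6·1.

27 38 22 13
35 29 28 18
33 32 36 29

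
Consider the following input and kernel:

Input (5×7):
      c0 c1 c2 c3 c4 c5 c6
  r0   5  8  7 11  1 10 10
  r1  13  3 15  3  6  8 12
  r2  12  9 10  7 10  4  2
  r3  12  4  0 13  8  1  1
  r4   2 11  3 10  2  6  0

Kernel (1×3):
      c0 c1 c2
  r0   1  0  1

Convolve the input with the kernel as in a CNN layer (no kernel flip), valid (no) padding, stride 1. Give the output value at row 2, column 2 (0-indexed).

The receptive field on the input at this output position is [10 7 10]. Elementwise product with the kernel and sum: 10·1 + 10·1.

20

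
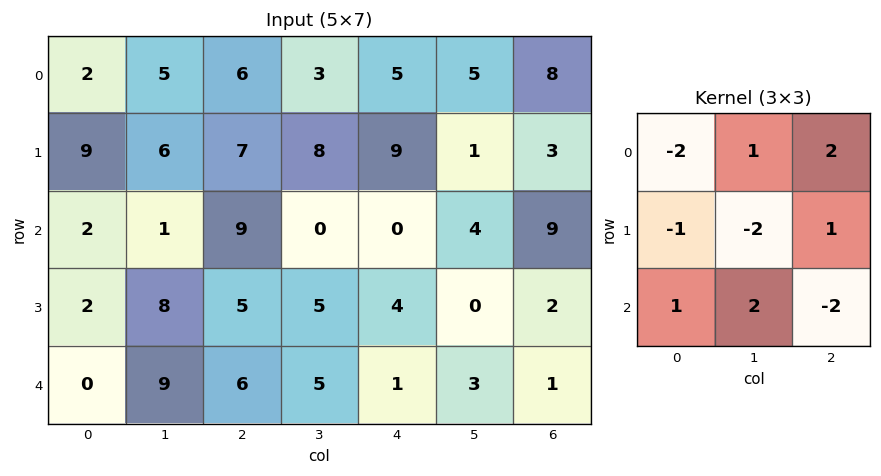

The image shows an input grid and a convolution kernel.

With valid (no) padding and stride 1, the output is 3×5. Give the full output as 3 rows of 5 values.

Output[0,0]: The receptive field on the input at this output position is [2 5 6 / 9 6 7 / 2 1 9]. Elementwise product with the kernel and sum: 2·-2 + 5·1 + 6·2 + 9·-1 + 6·-2 + 7·1 + 2·1 + 1·2 + 9·-2.

-15 9 -4 -24 -7
15 0 10 12 -10
8 5 -15 -4 25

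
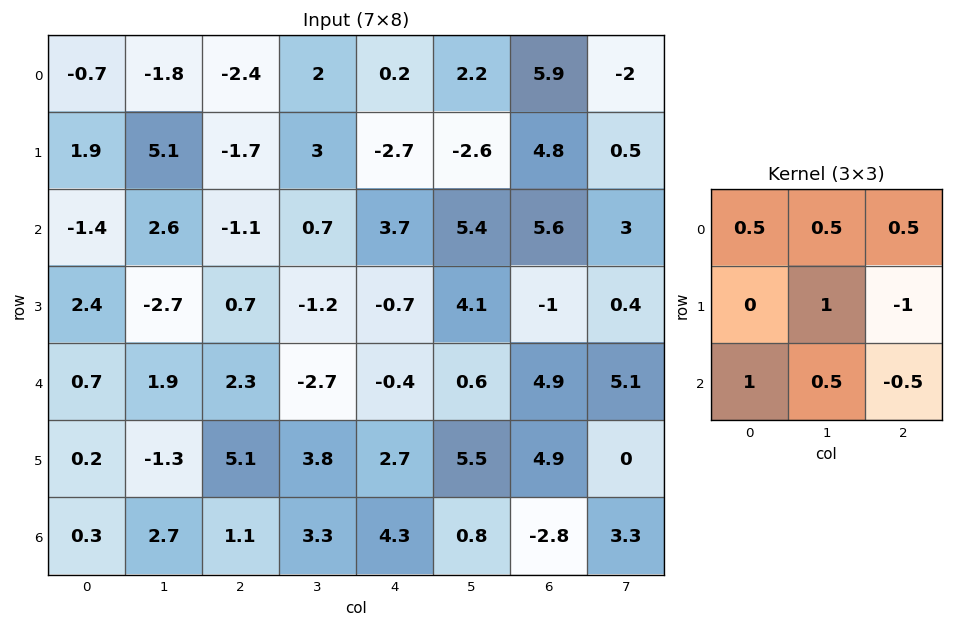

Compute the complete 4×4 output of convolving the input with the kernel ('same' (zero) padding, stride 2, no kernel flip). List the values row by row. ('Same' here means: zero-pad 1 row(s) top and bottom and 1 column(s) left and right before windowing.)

-0.5 -1.65 0.95 7.45
2.05 -0.35 -6.45 7.35
-0.6 2.75 2.5 9.5
-2.95 1.6 9.5 -0.9

Output[0,0]: The receptive field on the zero-padded input at this output position is [0 0 0 / 0 -0.7 -1.8 / 0 1.9 5.1]. Elementwise product with the kernel and sum: 0·0.5 + 0·0.5 + 0·0.5 + -0.7·1 + -1.8·-1 + 0·1 + 1.9·0.5 + 5.1·-0.5.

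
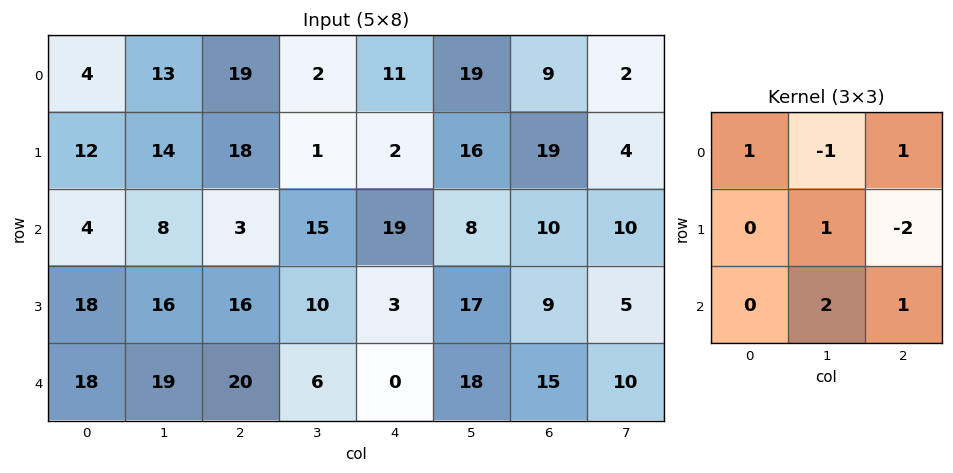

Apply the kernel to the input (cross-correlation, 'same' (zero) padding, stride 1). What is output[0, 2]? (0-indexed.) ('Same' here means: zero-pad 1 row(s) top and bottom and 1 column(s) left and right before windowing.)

52

The receptive field on the zero-padded input at this output position is [0 0 0 / 13 19 2 / 14 18 1]. Elementwise product with the kernel and sum: 0·1 + 0·-1 + 0·1 + 19·1 + 2·-2 + 18·2 + 1·1.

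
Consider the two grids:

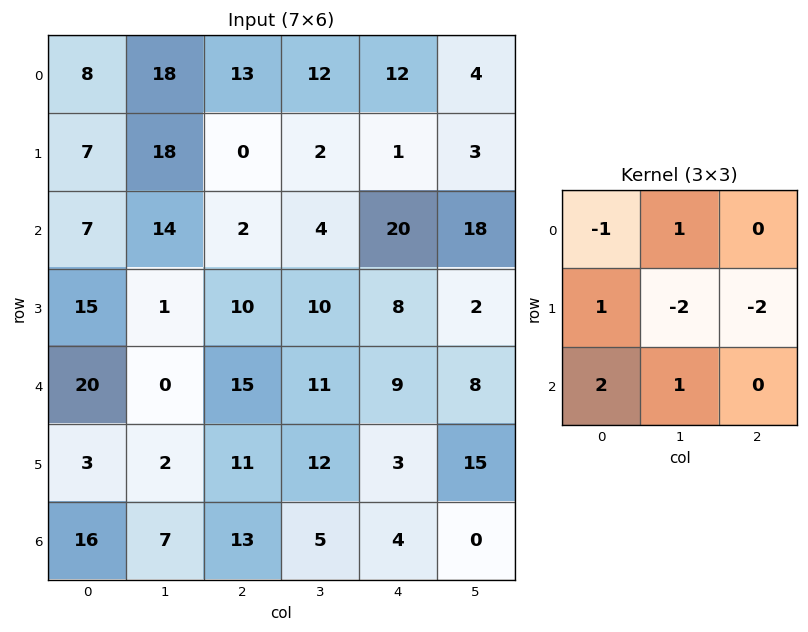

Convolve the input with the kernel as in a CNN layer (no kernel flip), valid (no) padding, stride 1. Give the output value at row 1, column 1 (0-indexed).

-4

The receptive field on the input at this output position is [18 0 2 / 14 2 4 / 1 10 10]. Elementwise product with the kernel and sum: 18·-1 + 0·1 + 14·1 + 2·-2 + 4·-2 + 1·2 + 10·1.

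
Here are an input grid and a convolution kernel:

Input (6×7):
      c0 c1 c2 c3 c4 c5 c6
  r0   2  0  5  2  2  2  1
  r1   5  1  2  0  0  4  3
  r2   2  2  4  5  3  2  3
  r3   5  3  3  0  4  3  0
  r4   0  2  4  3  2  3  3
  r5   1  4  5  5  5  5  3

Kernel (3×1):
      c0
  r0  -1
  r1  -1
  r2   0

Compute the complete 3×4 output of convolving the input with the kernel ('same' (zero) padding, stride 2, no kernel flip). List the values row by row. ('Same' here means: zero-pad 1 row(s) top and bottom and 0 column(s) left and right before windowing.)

-2 -5 -2 -1
-7 -6 -3 -6
-5 -7 -6 -3

Output[0,0]: The receptive field on the zero-padded input at this output position is [0 / 2 / 5]. Elementwise product with the kernel and sum: 0·-1 + 2·-1.
Output[0,1]: The receptive field on the zero-padded input at this output position is [0 / 5 / 2]. Elementwise product with the kernel and sum: 0·-1 + 5·-1.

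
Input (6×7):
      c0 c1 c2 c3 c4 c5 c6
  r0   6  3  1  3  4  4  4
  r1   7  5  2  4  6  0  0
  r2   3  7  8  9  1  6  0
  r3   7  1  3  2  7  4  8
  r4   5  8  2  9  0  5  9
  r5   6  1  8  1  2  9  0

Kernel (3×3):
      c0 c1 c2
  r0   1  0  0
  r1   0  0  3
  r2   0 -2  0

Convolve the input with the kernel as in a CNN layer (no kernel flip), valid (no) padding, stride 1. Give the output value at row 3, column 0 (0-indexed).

The receptive field on the input at this output position is [7 1 3 / 5 8 2 / 6 1 8]. Elementwise product with the kernel and sum: 7·1 + 2·3 + 1·-2.

11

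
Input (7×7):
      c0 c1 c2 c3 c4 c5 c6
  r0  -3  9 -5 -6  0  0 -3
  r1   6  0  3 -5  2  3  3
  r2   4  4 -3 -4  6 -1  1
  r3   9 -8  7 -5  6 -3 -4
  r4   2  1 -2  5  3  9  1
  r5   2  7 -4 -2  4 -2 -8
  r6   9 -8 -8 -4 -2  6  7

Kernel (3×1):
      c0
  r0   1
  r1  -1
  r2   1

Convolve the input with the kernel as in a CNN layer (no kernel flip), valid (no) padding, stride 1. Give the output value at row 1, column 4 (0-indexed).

2

The receptive field on the input at this output position is [2 / 6 / 6]. Elementwise product with the kernel and sum: 2·1 + 6·-1 + 6·1.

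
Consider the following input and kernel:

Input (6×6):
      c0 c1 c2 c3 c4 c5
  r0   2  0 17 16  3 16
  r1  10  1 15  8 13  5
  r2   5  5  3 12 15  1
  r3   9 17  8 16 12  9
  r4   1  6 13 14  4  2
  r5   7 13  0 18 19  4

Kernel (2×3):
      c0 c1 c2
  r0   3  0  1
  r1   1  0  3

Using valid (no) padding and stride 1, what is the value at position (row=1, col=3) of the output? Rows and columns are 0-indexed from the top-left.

The receptive field on the input at this output position is [8 13 5 / 12 15 1]. Elementwise product with the kernel and sum: 8·3 + 5·1 + 12·1 + 1·3.

44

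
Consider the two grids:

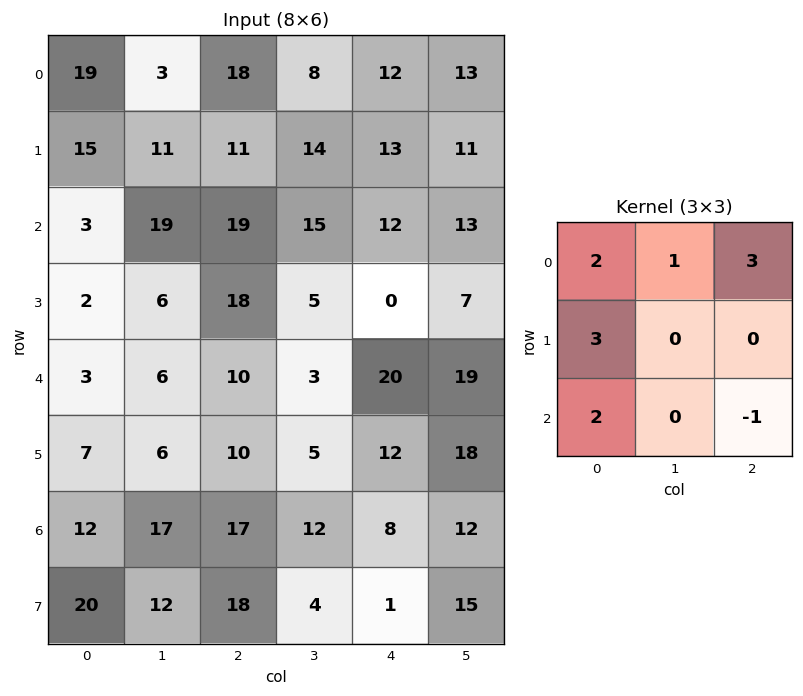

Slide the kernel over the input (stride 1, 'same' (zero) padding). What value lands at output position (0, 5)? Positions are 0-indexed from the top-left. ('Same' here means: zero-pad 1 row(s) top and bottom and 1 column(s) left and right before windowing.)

62

The receptive field on the zero-padded input at this output position is [0 0 0 / 12 13 0 / 13 11 0]. Elementwise product with the kernel and sum: 0·2 + 0·1 + 0·3 + 12·3 + 13·2 + 0·-1.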